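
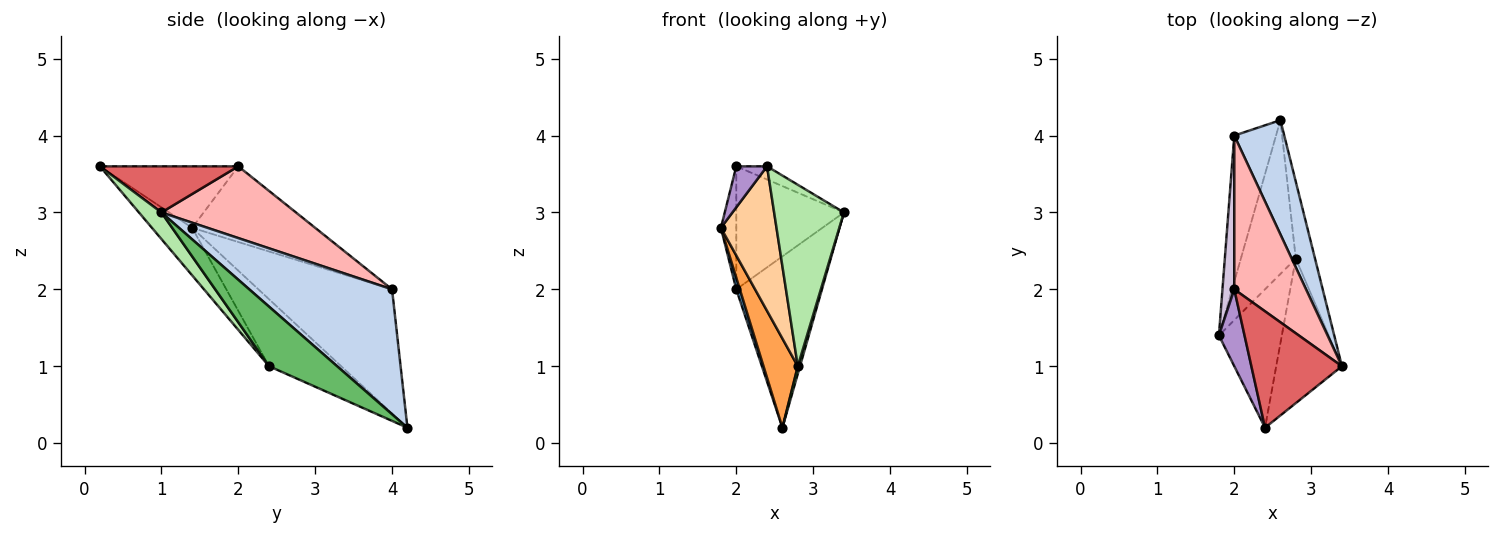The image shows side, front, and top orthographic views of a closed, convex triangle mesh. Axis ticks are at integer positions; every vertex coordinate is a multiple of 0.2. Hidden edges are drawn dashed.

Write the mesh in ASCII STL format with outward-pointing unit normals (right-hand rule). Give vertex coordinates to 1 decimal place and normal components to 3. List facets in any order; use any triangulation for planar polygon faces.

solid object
 facet normal -0.948 -0.025 -0.319
  outer loop
   vertex 2.0 4.0 2.0
   vertex 2.6 4.2 0.2
   vertex 1.8 1.4 2.8
  endloop
 endfacet
 facet normal 0.811 0.487 0.324
  outer loop
   vertex 2.0 4.0 2.0
   vertex 3.4 1.0 3.0
   vertex 2.6 4.2 0.2
  endloop
 endfacet
 facet normal -0.726 -0.345 -0.595
  outer loop
   vertex 2.8 2.4 1.0
   vertex 1.8 1.4 2.8
   vertex 2.6 4.2 0.2
  endloop
 endfacet
 facet normal -0.463 -0.640 -0.613
  outer loop
   vertex 2.8 2.4 1.0
   vertex 2.4 0.2 3.6
   vertex 1.8 1.4 2.8
  endloop
 endfacet
 facet normal 0.951 -0.031 -0.307
  outer loop
   vertex 2.8 2.4 1.0
   vertex 2.6 4.2 0.2
   vertex 3.4 1.0 3.0
  endloop
 endfacet
 facet normal 0.244 -0.758 -0.604
  outer loop
   vertex 2.8 2.4 1.0
   vertex 3.4 1.0 3.0
   vertex 2.4 0.2 3.6
  endloop
 endfacet
 facet normal 0.452 0.100 0.887
  outer loop
   vertex 2.0 2.0 3.6
   vertex 2.4 0.2 3.6
   vertex 3.4 1.0 3.0
  endloop
 endfacet
 facet normal 0.615 0.492 0.615
  outer loop
   vertex 2.0 2.0 3.6
   vertex 3.4 1.0 3.0
   vertex 2.0 4.0 2.0
  endloop
 endfacet
 facet normal -0.904 -0.201 0.377
  outer loop
   vertex 2.0 2.0 3.6
   vertex 1.8 1.4 2.8
   vertex 2.4 0.2 3.6
  endloop
 endfacet
 facet normal -0.981 0.123 0.153
  outer loop
   vertex 2.0 2.0 3.6
   vertex 2.0 4.0 2.0
   vertex 1.8 1.4 2.8
  endloop
 endfacet
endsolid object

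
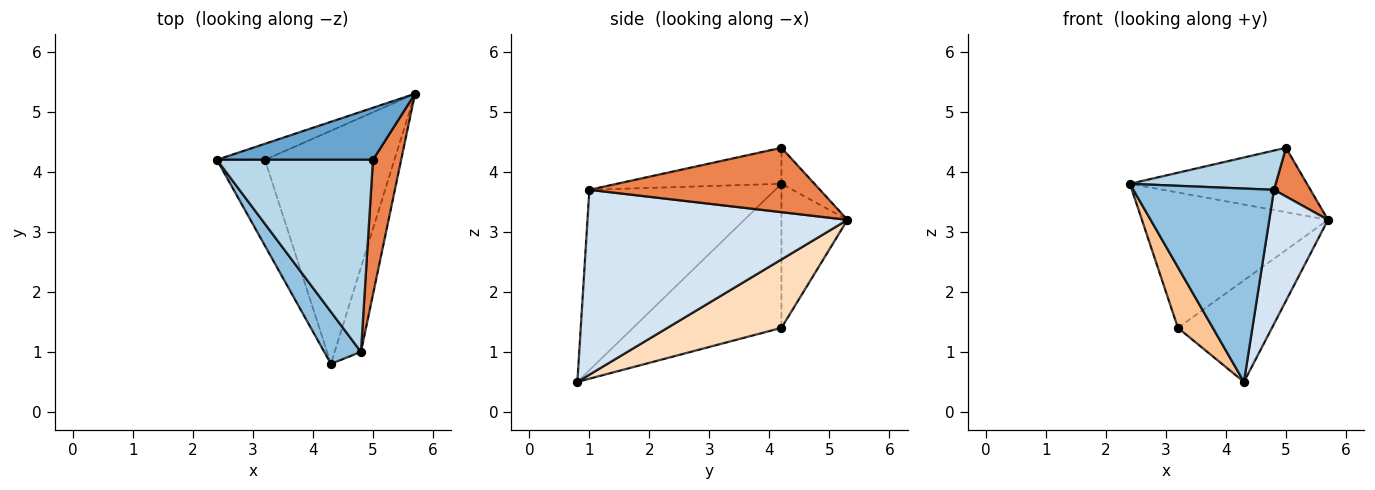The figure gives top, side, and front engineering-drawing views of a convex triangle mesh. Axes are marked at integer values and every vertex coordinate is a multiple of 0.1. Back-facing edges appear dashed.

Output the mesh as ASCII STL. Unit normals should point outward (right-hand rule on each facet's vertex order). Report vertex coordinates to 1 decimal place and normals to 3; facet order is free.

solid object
 facet normal -0.144 0.770 0.622
  outer loop
   vertex 5.0 4.2 4.4
   vertex 5.7 5.3 3.2
   vertex 2.4 4.2 3.8
  endloop
 endfacet
 facet normal -0.787 -0.595 0.160
  outer loop
   vertex 4.8 1.0 3.7
   vertex 2.4 4.2 3.8
   vertex 4.3 0.8 0.5
  endloop
 endfacet
 facet normal -0.221 -0.195 0.956
  outer loop
   vertex 4.8 1.0 3.7
   vertex 5.0 4.2 4.4
   vertex 2.4 4.2 3.8
  endloop
 endfacet
 facet normal 0.966 -0.218 -0.137
  outer loop
   vertex 4.8 1.0 3.7
   vertex 4.3 0.8 0.5
   vertex 5.7 5.3 3.2
  endloop
 endfacet
 facet normal 0.906 -0.144 0.397
  outer loop
   vertex 4.8 1.0 3.7
   vertex 5.7 5.3 3.2
   vertex 5.0 4.2 4.4
  endloop
 endfacet
 facet normal -0.332 0.937 -0.111
  outer loop
   vertex 3.2 4.2 1.4
   vertex 2.4 4.2 3.8
   vertex 5.7 5.3 3.2
  endloop
 endfacet
 facet normal -0.926 -0.218 -0.309
  outer loop
   vertex 3.2 4.2 1.4
   vertex 4.3 0.8 0.5
   vertex 2.4 4.2 3.8
  endloop
 endfacet
 facet normal 0.436 0.359 -0.825
  outer loop
   vertex 3.2 4.2 1.4
   vertex 5.7 5.3 3.2
   vertex 4.3 0.8 0.5
  endloop
 endfacet
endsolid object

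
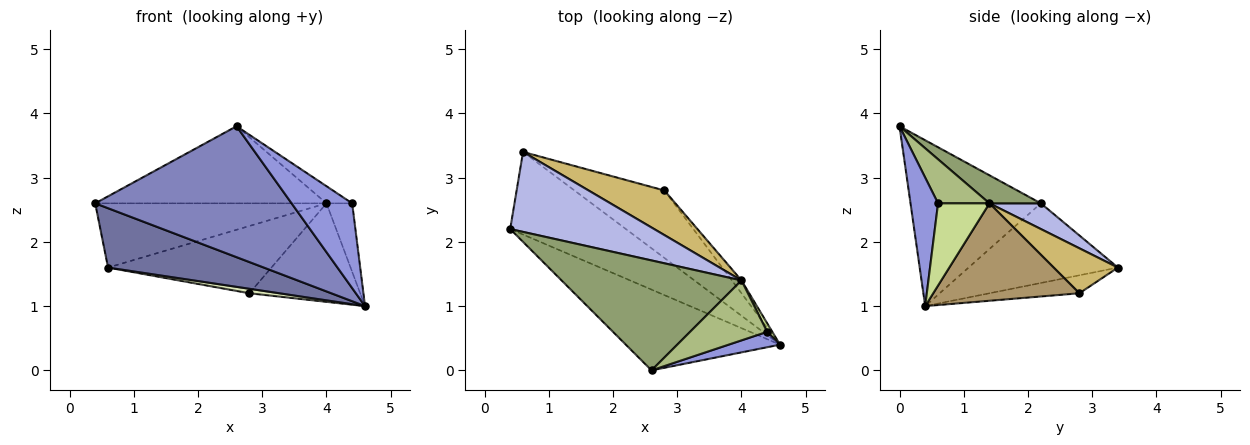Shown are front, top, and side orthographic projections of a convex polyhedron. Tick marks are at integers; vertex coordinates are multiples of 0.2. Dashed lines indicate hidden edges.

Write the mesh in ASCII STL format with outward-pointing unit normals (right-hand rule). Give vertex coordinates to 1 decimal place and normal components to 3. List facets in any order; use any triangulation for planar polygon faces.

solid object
 facet normal -0.488 -0.509 -0.709
  outer loop
   vertex 0.6 3.4 1.6
   vertex 4.6 0.4 1.0
   vertex 0.4 2.2 2.6
  endloop
 endfacet
 facet normal -0.492 -0.741 -0.457
  outer loop
   vertex 2.6 0.0 3.8
   vertex 0.4 2.2 2.6
   vertex 4.6 0.4 1.0
  endloop
 endfacet
 facet normal 0.408 -0.898 0.163
  outer loop
   vertex 4.4 0.6 2.6
   vertex 2.6 0.0 3.8
   vertex 4.6 0.4 1.0
  endloop
 endfacet
 facet normal 0.138 0.620 0.772
  outer loop
   vertex 4.0 1.4 2.6
   vertex 0.6 3.4 1.6
   vertex 0.4 2.2 2.6
  endloop
 endfacet
 facet normal 0.127 0.570 0.812
  outer loop
   vertex 4.0 1.4 2.6
   vertex 0.4 2.2 2.6
   vertex 2.6 0.0 3.8
  endloop
 endfacet
 facet normal 0.482 0.241 0.843
  outer loop
   vertex 4.0 1.4 2.6
   vertex 2.6 0.0 3.8
   vertex 4.4 0.6 2.6
  endloop
 endfacet
 facet normal 0.893 0.447 0.056
  outer loop
   vertex 4.0 1.4 2.6
   vertex 4.4 0.6 2.6
   vertex 4.6 0.4 1.0
  endloop
 endfacet
 facet normal -0.196 -0.065 -0.978
  outer loop
   vertex 2.8 2.8 1.2
   vertex 4.6 0.4 1.0
   vertex 0.6 3.4 1.6
  endloop
 endfacet
 facet normal 0.794 0.602 -0.079
  outer loop
   vertex 2.8 2.8 1.2
   vertex 4.0 1.4 2.6
   vertex 4.6 0.4 1.0
  endloop
 endfacet
 facet normal 0.311 0.792 0.525
  outer loop
   vertex 2.8 2.8 1.2
   vertex 0.6 3.4 1.6
   vertex 4.0 1.4 2.6
  endloop
 endfacet
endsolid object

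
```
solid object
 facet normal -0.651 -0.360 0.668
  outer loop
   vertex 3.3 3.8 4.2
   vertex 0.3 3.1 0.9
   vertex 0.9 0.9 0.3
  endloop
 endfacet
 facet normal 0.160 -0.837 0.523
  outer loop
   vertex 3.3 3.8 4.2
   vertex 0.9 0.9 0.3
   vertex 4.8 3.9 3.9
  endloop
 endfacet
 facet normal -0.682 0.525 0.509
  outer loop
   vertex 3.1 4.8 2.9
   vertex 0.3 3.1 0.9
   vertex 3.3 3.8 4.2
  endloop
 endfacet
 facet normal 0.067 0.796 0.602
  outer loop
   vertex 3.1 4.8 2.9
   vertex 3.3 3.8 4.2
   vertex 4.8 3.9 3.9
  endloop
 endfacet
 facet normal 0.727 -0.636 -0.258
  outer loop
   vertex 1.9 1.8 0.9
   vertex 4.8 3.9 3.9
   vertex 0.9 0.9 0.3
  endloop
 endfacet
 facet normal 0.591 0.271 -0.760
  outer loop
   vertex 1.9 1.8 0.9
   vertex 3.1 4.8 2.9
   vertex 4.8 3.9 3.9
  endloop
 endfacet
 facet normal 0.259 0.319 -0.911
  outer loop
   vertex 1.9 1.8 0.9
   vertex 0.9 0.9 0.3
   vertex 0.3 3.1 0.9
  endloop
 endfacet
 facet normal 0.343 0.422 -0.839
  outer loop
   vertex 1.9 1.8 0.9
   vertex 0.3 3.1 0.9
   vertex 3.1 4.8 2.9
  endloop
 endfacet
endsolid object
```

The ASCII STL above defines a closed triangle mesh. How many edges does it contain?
12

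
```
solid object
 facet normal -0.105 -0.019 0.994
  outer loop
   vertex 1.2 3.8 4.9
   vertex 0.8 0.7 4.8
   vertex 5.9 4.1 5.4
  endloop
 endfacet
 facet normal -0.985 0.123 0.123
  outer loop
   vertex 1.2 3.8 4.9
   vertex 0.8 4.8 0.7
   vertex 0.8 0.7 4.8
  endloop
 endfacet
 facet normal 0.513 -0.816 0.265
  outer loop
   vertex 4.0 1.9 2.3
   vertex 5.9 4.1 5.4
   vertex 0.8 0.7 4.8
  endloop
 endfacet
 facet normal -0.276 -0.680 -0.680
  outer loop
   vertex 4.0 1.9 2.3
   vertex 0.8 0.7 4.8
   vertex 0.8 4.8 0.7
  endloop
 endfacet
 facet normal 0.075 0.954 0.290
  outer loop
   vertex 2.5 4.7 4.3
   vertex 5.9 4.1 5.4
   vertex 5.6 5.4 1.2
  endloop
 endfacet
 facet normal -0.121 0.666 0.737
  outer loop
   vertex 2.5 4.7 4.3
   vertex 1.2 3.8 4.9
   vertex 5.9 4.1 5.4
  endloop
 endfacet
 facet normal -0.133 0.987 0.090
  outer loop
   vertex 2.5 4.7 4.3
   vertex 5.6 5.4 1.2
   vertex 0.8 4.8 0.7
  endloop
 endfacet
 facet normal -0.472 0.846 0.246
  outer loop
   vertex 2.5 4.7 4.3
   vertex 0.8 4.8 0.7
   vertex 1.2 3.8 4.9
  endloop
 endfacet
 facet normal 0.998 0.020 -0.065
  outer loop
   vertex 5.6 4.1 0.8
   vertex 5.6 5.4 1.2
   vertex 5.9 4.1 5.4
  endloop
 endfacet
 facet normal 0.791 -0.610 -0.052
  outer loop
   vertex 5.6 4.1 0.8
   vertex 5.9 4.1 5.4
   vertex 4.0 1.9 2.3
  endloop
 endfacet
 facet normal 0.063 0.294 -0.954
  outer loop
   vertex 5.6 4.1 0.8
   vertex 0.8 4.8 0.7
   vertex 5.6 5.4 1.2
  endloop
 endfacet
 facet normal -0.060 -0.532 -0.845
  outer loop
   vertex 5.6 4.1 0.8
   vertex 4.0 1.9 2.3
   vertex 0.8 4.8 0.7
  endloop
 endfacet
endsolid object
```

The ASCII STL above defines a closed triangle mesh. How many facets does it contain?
12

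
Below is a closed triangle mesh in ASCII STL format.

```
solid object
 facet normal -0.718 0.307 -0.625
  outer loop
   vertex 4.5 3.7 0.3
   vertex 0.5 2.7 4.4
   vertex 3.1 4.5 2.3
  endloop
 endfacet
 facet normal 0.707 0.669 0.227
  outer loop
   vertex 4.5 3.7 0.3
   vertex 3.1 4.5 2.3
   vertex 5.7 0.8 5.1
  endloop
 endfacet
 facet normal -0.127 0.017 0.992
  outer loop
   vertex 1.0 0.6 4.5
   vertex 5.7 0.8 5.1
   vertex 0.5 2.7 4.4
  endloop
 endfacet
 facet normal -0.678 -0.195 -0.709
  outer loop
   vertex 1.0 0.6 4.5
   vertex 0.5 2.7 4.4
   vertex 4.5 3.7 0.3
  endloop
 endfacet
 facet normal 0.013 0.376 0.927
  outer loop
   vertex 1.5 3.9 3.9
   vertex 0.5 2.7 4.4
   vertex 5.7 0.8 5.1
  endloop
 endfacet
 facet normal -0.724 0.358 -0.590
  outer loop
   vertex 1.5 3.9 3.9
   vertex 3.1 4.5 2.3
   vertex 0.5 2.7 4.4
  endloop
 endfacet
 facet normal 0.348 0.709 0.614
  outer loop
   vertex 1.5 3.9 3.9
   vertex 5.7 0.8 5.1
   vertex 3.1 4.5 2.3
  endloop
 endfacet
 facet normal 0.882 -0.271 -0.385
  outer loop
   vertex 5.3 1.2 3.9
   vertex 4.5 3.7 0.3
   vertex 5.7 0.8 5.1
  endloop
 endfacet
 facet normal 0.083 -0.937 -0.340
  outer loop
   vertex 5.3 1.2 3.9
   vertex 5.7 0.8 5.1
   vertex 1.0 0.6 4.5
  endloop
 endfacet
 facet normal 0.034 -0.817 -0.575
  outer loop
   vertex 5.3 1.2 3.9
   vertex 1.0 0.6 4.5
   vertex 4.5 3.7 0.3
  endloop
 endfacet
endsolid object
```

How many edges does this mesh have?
15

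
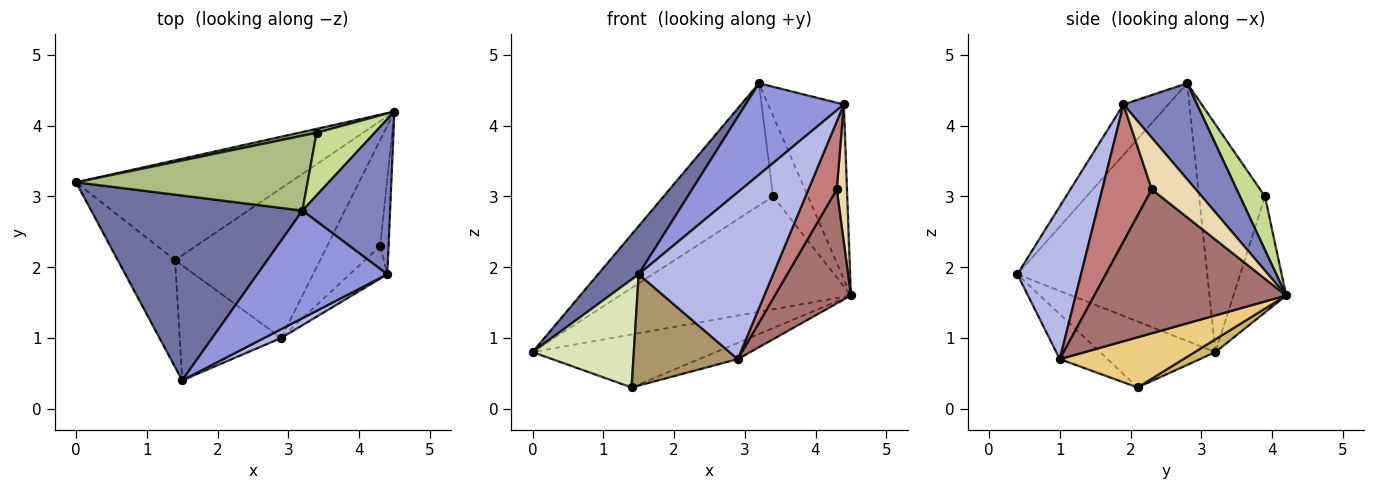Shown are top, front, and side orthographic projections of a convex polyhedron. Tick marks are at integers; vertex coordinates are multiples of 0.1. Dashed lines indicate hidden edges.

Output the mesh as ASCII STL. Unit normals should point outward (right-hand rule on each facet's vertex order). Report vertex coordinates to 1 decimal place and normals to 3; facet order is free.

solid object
 facet normal -0.763 -0.163 0.625
  outer loop
   vertex 3.2 2.8 4.6
   vertex 0.0 3.2 0.8
   vertex 1.5 0.4 1.9
  endloop
 endfacet
 facet normal 0.588 0.605 0.537
  outer loop
   vertex 4.4 1.9 4.3
   vertex 4.5 4.2 1.6
   vertex 3.2 2.8 4.6
  endloop
 endfacet
 facet normal -0.283 -0.621 0.731
  outer loop
   vertex 4.4 1.9 4.3
   vertex 3.2 2.8 4.6
   vertex 1.5 0.4 1.9
  endloop
 endfacet
 facet normal 0.428 -0.903 0.048
  outer loop
   vertex 2.9 1.0 0.7
   vertex 4.4 1.9 4.3
   vertex 1.5 0.4 1.9
  endloop
 endfacet
 facet normal -0.223 0.974 0.034
  outer loop
   vertex 3.4 3.9 3.0
   vertex 4.5 4.2 1.6
   vertex 0.0 3.2 0.8
  endloop
 endfacet
 facet normal -0.457 0.759 0.465
  outer loop
   vertex 3.4 3.9 3.0
   vertex 0.0 3.2 0.8
   vertex 3.2 2.8 4.6
  endloop
 endfacet
 facet normal 0.492 0.687 0.534
  outer loop
   vertex 3.4 3.9 3.0
   vertex 3.2 2.8 4.6
   vertex 4.5 4.2 1.6
  endloop
 endfacet
 facet normal -0.629 -0.552 -0.547
  outer loop
   vertex 1.4 2.1 0.3
   vertex 1.5 0.4 1.9
   vertex 0.0 3.2 0.8
  endloop
 endfacet
 facet normal -0.303 -0.663 -0.685
  outer loop
   vertex 1.4 2.1 0.3
   vertex 2.9 1.0 0.7
   vertex 1.5 0.4 1.9
  endloop
 endfacet
 facet normal 0.053 0.468 -0.882
  outer loop
   vertex 1.4 2.1 0.3
   vertex 0.0 3.2 0.8
   vertex 4.5 4.2 1.6
  endloop
 endfacet
 facet normal 0.325 0.102 -0.940
  outer loop
   vertex 1.4 2.1 0.3
   vertex 4.5 4.2 1.6
   vertex 2.9 1.0 0.7
  endloop
 endfacet
 facet normal 0.962 -0.223 -0.155
  outer loop
   vertex 4.3 2.3 3.1
   vertex 4.5 4.2 1.6
   vertex 4.4 1.9 4.3
  endloop
 endfacet
 facet normal 0.879 -0.349 -0.324
  outer loop
   vertex 4.3 2.3 3.1
   vertex 2.9 1.0 0.7
   vertex 4.5 4.2 1.6
  endloop
 endfacet
 facet normal 0.845 -0.483 -0.231
  outer loop
   vertex 4.3 2.3 3.1
   vertex 4.4 1.9 4.3
   vertex 2.9 1.0 0.7
  endloop
 endfacet
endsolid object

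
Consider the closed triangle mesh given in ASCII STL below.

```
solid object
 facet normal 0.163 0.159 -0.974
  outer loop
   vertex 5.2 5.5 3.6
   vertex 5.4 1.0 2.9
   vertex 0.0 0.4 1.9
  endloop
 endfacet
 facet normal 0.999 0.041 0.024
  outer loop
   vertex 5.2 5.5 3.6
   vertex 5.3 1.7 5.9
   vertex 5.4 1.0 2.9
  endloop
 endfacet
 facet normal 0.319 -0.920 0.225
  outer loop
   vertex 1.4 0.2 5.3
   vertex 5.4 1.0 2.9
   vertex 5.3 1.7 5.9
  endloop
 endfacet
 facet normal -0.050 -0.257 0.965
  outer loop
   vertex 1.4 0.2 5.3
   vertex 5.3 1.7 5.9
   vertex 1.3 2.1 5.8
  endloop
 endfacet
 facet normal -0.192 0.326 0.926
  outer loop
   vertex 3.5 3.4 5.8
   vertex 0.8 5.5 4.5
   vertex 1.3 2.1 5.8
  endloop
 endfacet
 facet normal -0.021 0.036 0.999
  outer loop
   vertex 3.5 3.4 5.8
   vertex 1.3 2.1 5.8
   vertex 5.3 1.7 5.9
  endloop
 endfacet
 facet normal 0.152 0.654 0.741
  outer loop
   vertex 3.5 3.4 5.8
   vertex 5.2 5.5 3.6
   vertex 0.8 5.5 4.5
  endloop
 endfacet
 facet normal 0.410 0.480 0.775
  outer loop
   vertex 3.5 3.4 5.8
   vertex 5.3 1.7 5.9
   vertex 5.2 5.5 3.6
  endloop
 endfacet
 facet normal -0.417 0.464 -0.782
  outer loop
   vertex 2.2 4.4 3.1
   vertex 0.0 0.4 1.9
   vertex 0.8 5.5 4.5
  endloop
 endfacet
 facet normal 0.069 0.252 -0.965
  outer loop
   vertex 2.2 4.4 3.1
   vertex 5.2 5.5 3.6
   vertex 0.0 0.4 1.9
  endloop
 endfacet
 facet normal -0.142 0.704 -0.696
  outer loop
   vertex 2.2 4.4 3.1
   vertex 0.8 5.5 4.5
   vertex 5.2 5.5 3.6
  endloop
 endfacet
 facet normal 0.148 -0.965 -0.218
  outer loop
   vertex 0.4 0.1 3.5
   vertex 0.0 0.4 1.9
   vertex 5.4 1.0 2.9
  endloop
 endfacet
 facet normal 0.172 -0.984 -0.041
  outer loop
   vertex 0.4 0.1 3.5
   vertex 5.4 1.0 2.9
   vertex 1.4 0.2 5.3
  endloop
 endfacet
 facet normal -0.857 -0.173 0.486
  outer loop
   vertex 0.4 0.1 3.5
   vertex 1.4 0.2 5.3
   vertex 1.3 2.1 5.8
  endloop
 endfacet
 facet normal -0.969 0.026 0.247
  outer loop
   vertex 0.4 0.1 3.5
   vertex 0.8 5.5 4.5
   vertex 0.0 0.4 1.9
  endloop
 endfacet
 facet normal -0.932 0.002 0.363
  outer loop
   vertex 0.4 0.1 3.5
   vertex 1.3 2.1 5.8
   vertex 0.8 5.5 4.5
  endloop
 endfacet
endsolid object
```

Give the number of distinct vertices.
10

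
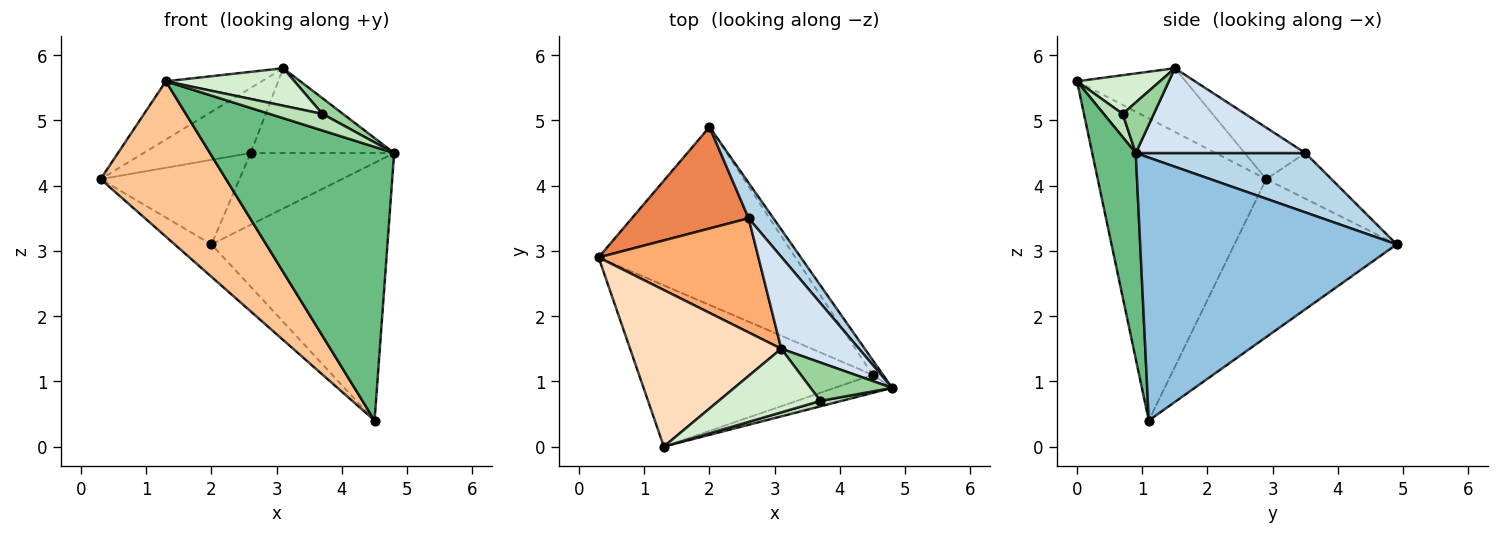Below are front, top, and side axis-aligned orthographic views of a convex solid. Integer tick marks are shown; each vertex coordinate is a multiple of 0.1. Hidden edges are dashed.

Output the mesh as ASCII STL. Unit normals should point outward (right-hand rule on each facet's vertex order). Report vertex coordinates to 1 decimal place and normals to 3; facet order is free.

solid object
 facet normal -0.620 0.141 -0.772
  outer loop
   vertex 4.5 1.1 0.4
   vertex 0.3 2.9 4.1
   vertex 2.0 4.9 3.1
  endloop
 endfacet
 facet normal 0.824 0.565 -0.033
  outer loop
   vertex 4.5 1.1 0.4
   vertex 2.0 4.9 3.1
   vertex 4.8 0.9 4.5
  endloop
 endfacet
 facet normal 0.727 0.615 0.304
  outer loop
   vertex 2.6 3.5 4.5
   vertex 4.8 0.9 4.5
   vertex 2.0 4.9 3.1
  endloop
 endfacet
 facet normal 0.625 0.529 0.574
  outer loop
   vertex 2.6 3.5 4.5
   vertex 3.1 1.5 5.8
   vertex 4.8 0.9 4.5
  endloop
 endfacet
 facet normal -0.288 0.613 0.736
  outer loop
   vertex 2.6 3.5 4.5
   vertex 2.0 4.9 3.1
   vertex 0.3 2.9 4.1
  endloop
 endfacet
 facet normal -0.270 0.476 0.837
  outer loop
   vertex 2.6 3.5 4.5
   vertex 0.3 2.9 4.1
   vertex 3.1 1.5 5.8
  endloop
 endfacet
 facet normal -0.682 -0.508 -0.527
  outer loop
   vertex 1.3 0.0 5.6
   vertex 0.3 2.9 4.1
   vertex 4.5 1.1 0.4
  endloop
 endfacet
 facet normal -0.367 0.324 0.872
  outer loop
   vertex 1.3 0.0 5.6
   vertex 3.1 1.5 5.8
   vertex 0.3 2.9 4.1
  endloop
 endfacet
 facet normal 0.230 -0.971 -0.064
  outer loop
   vertex 1.3 0.0 5.6
   vertex 4.5 1.1 0.4
   vertex 4.8 0.9 4.5
  endloop
 endfacet
 facet normal 0.498 -0.329 0.803
  outer loop
   vertex 3.7 0.7 5.1
   vertex 4.8 0.9 4.5
   vertex 3.1 1.5 5.8
  endloop
 endfacet
 facet normal 0.323 -0.900 0.293
  outer loop
   vertex 3.7 0.7 5.1
   vertex 1.3 0.0 5.6
   vertex 4.8 0.9 4.5
  endloop
 endfacet
 facet normal 0.311 -0.483 0.819
  outer loop
   vertex 3.7 0.7 5.1
   vertex 3.1 1.5 5.8
   vertex 1.3 0.0 5.6
  endloop
 endfacet
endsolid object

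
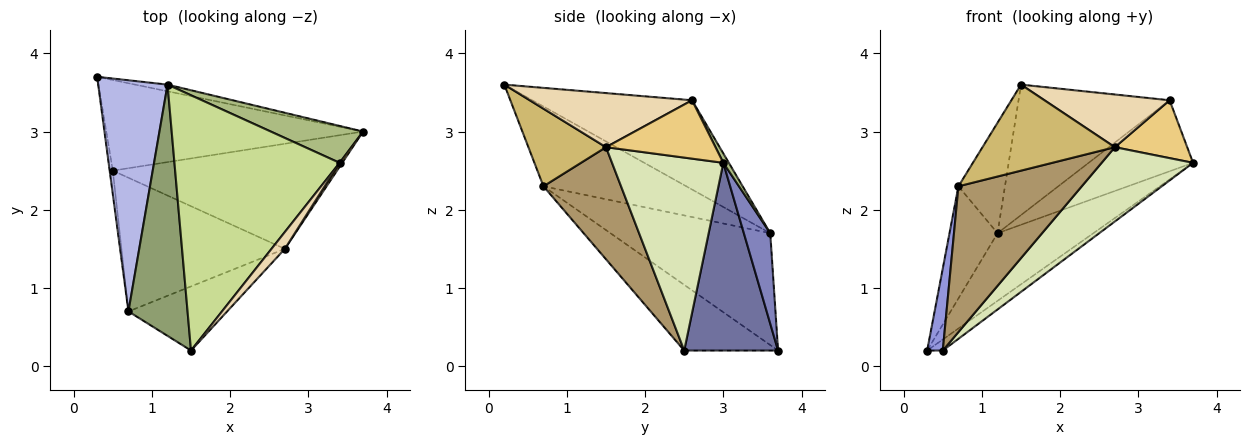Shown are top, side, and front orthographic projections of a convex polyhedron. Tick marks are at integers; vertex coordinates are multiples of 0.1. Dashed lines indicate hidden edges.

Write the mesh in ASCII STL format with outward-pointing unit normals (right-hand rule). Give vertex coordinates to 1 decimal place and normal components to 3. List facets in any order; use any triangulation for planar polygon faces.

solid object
 facet normal 0.587 0.098 -0.803
  outer loop
   vertex 0.5 2.5 0.2
   vertex 0.3 3.7 0.2
   vertex 3.7 3.0 2.6
  endloop
 endfacet
 facet normal 0.264 0.960 -0.095
  outer loop
   vertex 1.2 3.6 1.7
   vertex 3.7 3.0 2.6
   vertex 0.3 3.7 0.2
  endloop
 endfacet
 facet normal -0.985 -0.164 -0.047
  outer loop
   vertex 0.7 0.7 2.3
   vertex 0.3 3.7 0.2
   vertex 0.5 2.5 0.2
  endloop
 endfacet
 facet normal -0.823 0.248 0.511
  outer loop
   vertex 0.7 0.7 2.3
   vertex 1.2 3.6 1.7
   vertex 0.3 3.7 0.2
  endloop
 endfacet
 facet normal -0.777 0.253 0.576
  outer loop
   vertex 0.7 0.7 2.3
   vertex 1.5 0.2 3.6
   vertex 1.2 3.6 1.7
  endloop
 endfacet
 facet normal 0.047 0.886 0.461
  outer loop
   vertex 3.4 2.6 3.4
   vertex 3.7 3.0 2.6
   vertex 1.2 3.6 1.7
  endloop
 endfacet
 facet normal -0.434 0.410 0.802
  outer loop
   vertex 3.4 2.6 3.4
   vertex 1.2 3.6 1.7
   vertex 1.5 0.2 3.6
  endloop
 endfacet
 facet normal 0.575 -0.472 -0.668
  outer loop
   vertex 2.7 1.5 2.8
   vertex 0.5 2.5 0.2
   vertex 3.7 3.0 2.6
  endloop
 endfacet
 facet normal 0.421 -0.669 -0.613
  outer loop
   vertex 2.7 1.5 2.8
   vertex 0.7 0.7 2.3
   vertex 0.5 2.5 0.2
  endloop
 endfacet
 facet normal 0.425 -0.726 -0.541
  outer loop
   vertex 2.7 1.5 2.8
   vertex 1.5 0.2 3.6
   vertex 0.7 0.7 2.3
  endloop
 endfacet
 facet normal 0.834 -0.551 0.037
  outer loop
   vertex 2.7 1.5 2.8
   vertex 3.7 3.0 2.6
   vertex 3.4 2.6 3.4
  endloop
 endfacet
 facet normal 0.777 -0.599 0.192
  outer loop
   vertex 2.7 1.5 2.8
   vertex 3.4 2.6 3.4
   vertex 1.5 0.2 3.6
  endloop
 endfacet
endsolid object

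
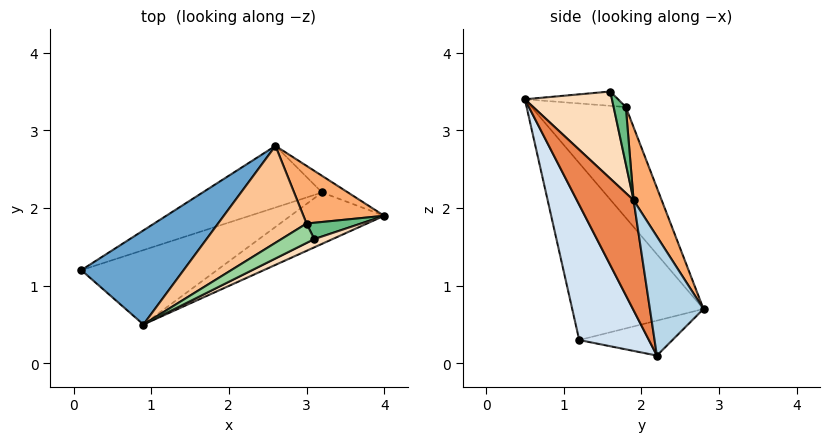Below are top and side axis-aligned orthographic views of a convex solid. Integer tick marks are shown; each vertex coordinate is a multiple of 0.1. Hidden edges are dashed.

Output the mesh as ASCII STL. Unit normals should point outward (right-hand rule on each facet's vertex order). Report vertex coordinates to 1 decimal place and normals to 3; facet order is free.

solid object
 facet normal -0.547 0.775 0.316
  outer loop
   vertex 0.9 0.5 3.4
   vertex 2.6 2.8 0.7
   vertex 0.1 1.2 0.3
  endloop
 endfacet
 facet normal -0.232 0.562 -0.794
  outer loop
   vertex 3.2 2.2 0.1
   vertex 0.1 1.2 0.3
   vertex 2.6 2.8 0.7
  endloop
 endfacet
 facet normal 0.629 0.765 -0.137
  outer loop
   vertex 3.2 2.2 0.1
   vertex 2.6 2.8 0.7
   vertex 4.0 1.9 2.1
  endloop
 endfacet
 facet normal 0.278 -0.919 -0.279
  outer loop
   vertex 3.2 2.2 0.1
   vertex 0.9 0.5 3.4
   vertex 0.1 1.2 0.3
  endloop
 endfacet
 facet normal 0.305 -0.916 -0.259
  outer loop
   vertex 3.2 2.2 0.1
   vertex 4.0 1.9 2.1
   vertex 0.9 0.5 3.4
  endloop
 endfacet
 facet normal 0.278 0.910 0.307
  outer loop
   vertex 3.0 1.8 3.3
   vertex 4.0 1.9 2.1
   vertex 2.6 2.8 0.7
  endloop
 endfacet
 facet normal -0.474 0.795 0.379
  outer loop
   vertex 3.0 1.8 3.3
   vertex 2.6 2.8 0.7
   vertex 0.9 0.5 3.4
  endloop
 endfacet
 facet normal 0.442 -0.892 0.093
  outer loop
   vertex 3.1 1.6 3.5
   vertex 0.9 0.5 3.4
   vertex 4.0 1.9 2.1
  endloop
 endfacet
 facet normal 0.498 0.725 0.476
  outer loop
   vertex 3.1 1.6 3.5
   vertex 4.0 1.9 2.1
   vertex 3.0 1.8 3.3
  endloop
 endfacet
 facet normal -0.325 0.582 0.745
  outer loop
   vertex 3.1 1.6 3.5
   vertex 3.0 1.8 3.3
   vertex 0.9 0.5 3.4
  endloop
 endfacet
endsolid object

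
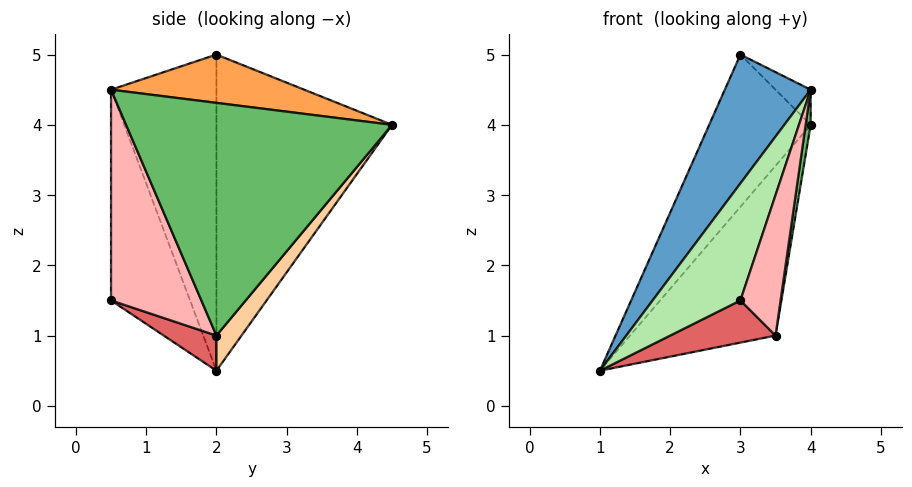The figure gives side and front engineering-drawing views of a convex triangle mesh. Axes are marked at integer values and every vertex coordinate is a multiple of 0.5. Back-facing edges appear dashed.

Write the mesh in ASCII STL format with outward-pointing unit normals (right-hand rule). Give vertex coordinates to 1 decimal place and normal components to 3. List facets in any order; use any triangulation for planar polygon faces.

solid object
 facet normal -0.733 -0.597 0.326
  outer loop
   vertex 3.0 2.0 5.0
   vertex 1.0 2.0 0.5
   vertex 4.0 0.5 4.5
  endloop
 endfacet
 facet normal -0.808 0.467 0.359
  outer loop
   vertex 3.0 2.0 5.0
   vertex 4.0 4.5 4.0
   vertex 1.0 2.0 0.5
  endloop
 endfacet
 facet normal 0.564 0.102 0.820
  outer loop
   vertex 3.0 2.0 5.0
   vertex 4.0 0.5 4.5
   vertex 4.0 4.5 4.0
  endloop
 endfacet
 facet normal 0.129 0.751 -0.647
  outer loop
   vertex 3.5 2.0 1.0
   vertex 1.0 2.0 0.5
   vertex 4.0 4.5 4.0
  endloop
 endfacet
 facet normal 0.989 -0.019 -0.149
  outer loop
   vertex 3.5 2.0 1.0
   vertex 4.0 4.5 4.0
   vertex 4.0 0.5 4.5
  endloop
 endfacet
 facet normal -0.653 -0.725 0.218
  outer loop
   vertex 3.0 0.5 1.5
   vertex 4.0 0.5 4.5
   vertex 1.0 2.0 0.5
  endloop
 endfacet
 facet normal 0.183 -0.365 -0.913
  outer loop
   vertex 3.0 0.5 1.5
   vertex 1.0 2.0 0.5
   vertex 3.5 2.0 1.0
  endloop
 endfacet
 facet normal 0.874 -0.389 -0.291
  outer loop
   vertex 3.0 0.5 1.5
   vertex 3.5 2.0 1.0
   vertex 4.0 0.5 4.5
  endloop
 endfacet
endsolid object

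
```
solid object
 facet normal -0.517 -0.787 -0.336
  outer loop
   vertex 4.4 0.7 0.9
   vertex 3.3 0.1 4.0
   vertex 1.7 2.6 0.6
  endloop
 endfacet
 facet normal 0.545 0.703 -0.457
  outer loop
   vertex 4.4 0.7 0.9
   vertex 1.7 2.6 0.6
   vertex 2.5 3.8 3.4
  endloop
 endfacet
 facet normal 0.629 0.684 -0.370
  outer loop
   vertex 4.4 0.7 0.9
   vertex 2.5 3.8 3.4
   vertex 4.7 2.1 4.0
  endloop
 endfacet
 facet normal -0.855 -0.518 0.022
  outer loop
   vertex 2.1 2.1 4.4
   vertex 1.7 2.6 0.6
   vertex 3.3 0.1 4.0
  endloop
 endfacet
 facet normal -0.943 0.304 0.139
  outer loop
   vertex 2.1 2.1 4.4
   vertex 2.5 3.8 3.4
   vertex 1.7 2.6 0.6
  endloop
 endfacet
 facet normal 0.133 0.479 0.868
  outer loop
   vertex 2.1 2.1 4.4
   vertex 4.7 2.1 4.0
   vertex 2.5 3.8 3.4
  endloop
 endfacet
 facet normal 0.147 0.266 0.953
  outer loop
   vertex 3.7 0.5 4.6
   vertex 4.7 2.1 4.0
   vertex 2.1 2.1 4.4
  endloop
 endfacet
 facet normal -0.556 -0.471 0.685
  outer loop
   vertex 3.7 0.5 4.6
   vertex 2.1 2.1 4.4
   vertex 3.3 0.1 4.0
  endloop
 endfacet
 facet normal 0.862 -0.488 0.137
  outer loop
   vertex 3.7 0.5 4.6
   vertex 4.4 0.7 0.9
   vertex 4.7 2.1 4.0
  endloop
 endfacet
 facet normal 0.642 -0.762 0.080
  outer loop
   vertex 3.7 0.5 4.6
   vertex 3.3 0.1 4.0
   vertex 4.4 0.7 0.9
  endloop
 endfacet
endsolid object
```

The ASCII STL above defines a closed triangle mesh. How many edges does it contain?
15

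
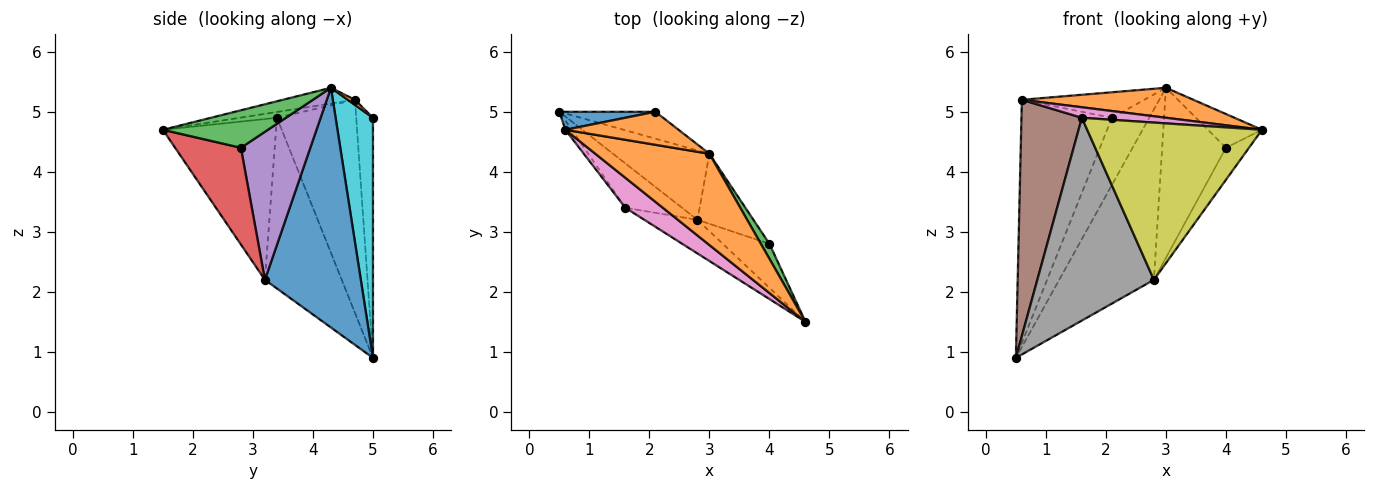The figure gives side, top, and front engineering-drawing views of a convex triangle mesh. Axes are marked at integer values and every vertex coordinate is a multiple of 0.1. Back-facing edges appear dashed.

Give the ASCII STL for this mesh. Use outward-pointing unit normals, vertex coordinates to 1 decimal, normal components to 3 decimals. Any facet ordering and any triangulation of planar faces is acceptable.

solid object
 facet normal 0.684 0.676 -0.275
  outer loop
   vertex 2.8 3.2 2.2
   vertex 0.5 5.0 0.9
   vertex 3.0 4.3 5.4
  endloop
 endfacet
 facet normal -0.130 -0.310 0.942
  outer loop
   vertex 0.6 4.7 5.2
   vertex 4.6 1.5 4.7
   vertex 3.0 4.3 5.4
  endloop
 endfacet
 facet normal 0.871 0.448 0.199
  outer loop
   vertex 4.0 2.8 4.4
   vertex 3.0 4.3 5.4
   vertex 4.6 1.5 4.7
  endloop
 endfacet
 facet normal 0.859 0.301 -0.414
  outer loop
   vertex 4.0 2.8 4.4
   vertex 4.6 1.5 4.7
   vertex 2.8 3.2 2.2
  endloop
 endfacet
 facet normal 0.709 0.652 -0.268
  outer loop
   vertex 4.0 2.8 4.4
   vertex 2.8 3.2 2.2
   vertex 3.0 4.3 5.4
  endloop
 endfacet
 facet normal -0.795 -0.606 -0.024
  outer loop
   vertex 1.6 3.4 4.9
   vertex 0.6 4.7 5.2
   vertex 0.5 5.0 0.9
  endloop
 endfacet
 facet normal -0.145 -0.327 0.934
  outer loop
   vertex 1.6 3.4 4.9
   vertex 4.6 1.5 4.7
   vertex 0.6 4.7 5.2
  endloop
 endfacet
 facet normal -0.541 -0.821 -0.180
  outer loop
   vertex 1.6 3.4 4.9
   vertex 0.5 5.0 0.9
   vertex 2.8 3.2 2.2
  endloop
 endfacet
 facet normal -0.535 -0.826 -0.177
  outer loop
   vertex 1.6 3.4 4.9
   vertex 2.8 3.2 2.2
   vertex 4.6 1.5 4.7
  endloop
 endfacet
 facet normal 0.680 0.680 -0.272
  outer loop
   vertex 2.1 5.0 4.9
   vertex 3.0 4.3 5.4
   vertex 0.5 5.0 0.9
  endloop
 endfacet
 facet normal -0.182 0.981 0.073
  outer loop
   vertex 2.1 5.0 4.9
   vertex 0.5 5.0 0.9
   vertex 0.6 4.7 5.2
  endloop
 endfacet
 facet normal 0.036 0.611 0.791
  outer loop
   vertex 2.1 5.0 4.9
   vertex 0.6 4.7 5.2
   vertex 3.0 4.3 5.4
  endloop
 endfacet
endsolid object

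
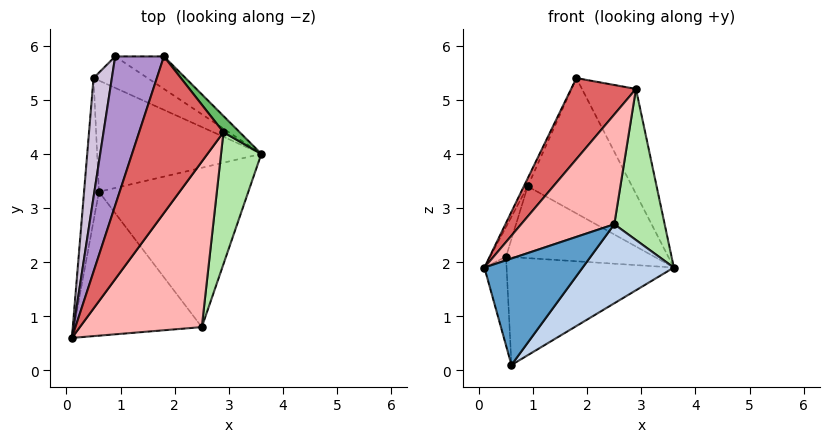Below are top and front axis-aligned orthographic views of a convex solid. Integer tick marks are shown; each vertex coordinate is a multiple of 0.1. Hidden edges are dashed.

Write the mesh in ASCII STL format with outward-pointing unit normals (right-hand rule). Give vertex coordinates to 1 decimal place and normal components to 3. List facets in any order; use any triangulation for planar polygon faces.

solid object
 facet normal 0.303 -0.567 -0.766
  outer loop
   vertex 2.5 0.8 2.7
   vertex 0.1 0.6 1.9
   vertex 0.6 3.3 0.1
  endloop
 endfacet
 facet normal 0.540 -0.374 -0.754
  outer loop
   vertex 2.5 0.8 2.7
   vertex 0.6 3.3 0.1
   vertex 3.6 4.0 1.9
  endloop
 endfacet
 facet normal -0.986 0.088 -0.142
  outer loop
   vertex 0.5 5.4 2.1
   vertex 0.6 3.3 0.1
   vertex 0.1 0.6 1.9
  endloop
 endfacet
 facet normal 0.259 0.673 -0.693
  outer loop
   vertex 0.5 5.4 2.1
   vertex 3.6 4.0 1.9
   vertex 0.6 3.3 0.1
  endloop
 endfacet
 facet normal 0.789 0.607 0.094
  outer loop
   vertex 2.9 4.4 5.2
   vertex 3.6 4.0 1.9
   vertex 1.8 5.8 5.4
  endloop
 endfacet
 facet normal 0.936 -0.264 0.231
  outer loop
   vertex 2.9 4.4 5.2
   vertex 2.5 0.8 2.7
   vertex 3.6 4.0 1.9
  endloop
 endfacet
 facet normal -0.390 -0.423 0.818
  outer loop
   vertex 2.9 4.4 5.2
   vertex 1.8 5.8 5.4
   vertex 0.1 0.6 1.9
  endloop
 endfacet
 facet normal -0.226 -0.539 0.812
  outer loop
   vertex 2.9 4.4 5.2
   vertex 0.1 0.6 1.9
   vertex 2.5 0.8 2.7
  endloop
 endfacet
 facet normal -0.912 0.022 0.410
  outer loop
   vertex 0.9 5.8 3.4
   vertex 0.1 0.6 1.9
   vertex 1.8 5.8 5.4
  endloop
 endfacet
 facet normal -0.959 0.069 0.274
  outer loop
   vertex 0.9 5.8 3.4
   vertex 0.5 5.4 2.1
   vertex 0.1 0.6 1.9
  endloop
 endfacet
 facet normal 0.460 0.863 -0.207
  outer loop
   vertex 0.9 5.8 3.4
   vertex 1.8 5.8 5.4
   vertex 3.6 4.0 1.9
  endloop
 endfacet
 facet normal 0.362 0.854 -0.374
  outer loop
   vertex 0.9 5.8 3.4
   vertex 3.6 4.0 1.9
   vertex 0.5 5.4 2.1
  endloop
 endfacet
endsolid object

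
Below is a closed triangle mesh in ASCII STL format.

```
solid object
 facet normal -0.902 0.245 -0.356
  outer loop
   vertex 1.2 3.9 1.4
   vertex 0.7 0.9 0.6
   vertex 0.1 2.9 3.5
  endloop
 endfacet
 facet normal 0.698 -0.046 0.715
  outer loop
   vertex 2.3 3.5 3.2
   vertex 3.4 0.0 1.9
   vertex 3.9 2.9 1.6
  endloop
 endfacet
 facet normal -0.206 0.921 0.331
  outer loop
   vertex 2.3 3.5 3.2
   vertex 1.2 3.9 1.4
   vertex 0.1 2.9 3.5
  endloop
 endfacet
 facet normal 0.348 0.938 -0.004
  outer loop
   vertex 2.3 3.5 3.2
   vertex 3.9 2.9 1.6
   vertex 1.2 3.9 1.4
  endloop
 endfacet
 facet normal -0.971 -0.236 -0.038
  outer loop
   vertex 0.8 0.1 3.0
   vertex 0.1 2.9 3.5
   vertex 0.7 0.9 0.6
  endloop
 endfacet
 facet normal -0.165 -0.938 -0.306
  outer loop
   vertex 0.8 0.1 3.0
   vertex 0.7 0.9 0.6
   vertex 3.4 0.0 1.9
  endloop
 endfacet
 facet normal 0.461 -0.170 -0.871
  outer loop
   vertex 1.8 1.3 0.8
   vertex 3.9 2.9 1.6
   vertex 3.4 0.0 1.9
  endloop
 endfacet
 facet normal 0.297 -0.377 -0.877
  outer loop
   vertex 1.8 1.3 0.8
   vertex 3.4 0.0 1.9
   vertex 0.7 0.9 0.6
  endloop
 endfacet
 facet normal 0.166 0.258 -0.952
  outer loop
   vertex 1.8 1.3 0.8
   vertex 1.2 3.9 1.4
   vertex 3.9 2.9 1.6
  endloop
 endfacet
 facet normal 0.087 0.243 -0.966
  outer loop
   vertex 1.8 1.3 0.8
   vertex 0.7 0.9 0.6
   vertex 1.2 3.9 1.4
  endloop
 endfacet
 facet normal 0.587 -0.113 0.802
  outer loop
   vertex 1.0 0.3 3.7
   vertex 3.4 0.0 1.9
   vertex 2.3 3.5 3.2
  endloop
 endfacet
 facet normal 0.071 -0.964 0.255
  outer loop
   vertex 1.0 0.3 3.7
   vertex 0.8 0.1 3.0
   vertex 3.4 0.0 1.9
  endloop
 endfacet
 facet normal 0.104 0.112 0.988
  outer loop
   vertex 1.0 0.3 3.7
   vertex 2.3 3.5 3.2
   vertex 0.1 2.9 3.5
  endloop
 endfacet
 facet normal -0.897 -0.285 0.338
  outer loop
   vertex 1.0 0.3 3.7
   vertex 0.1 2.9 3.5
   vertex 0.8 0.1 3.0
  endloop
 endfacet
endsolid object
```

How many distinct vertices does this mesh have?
9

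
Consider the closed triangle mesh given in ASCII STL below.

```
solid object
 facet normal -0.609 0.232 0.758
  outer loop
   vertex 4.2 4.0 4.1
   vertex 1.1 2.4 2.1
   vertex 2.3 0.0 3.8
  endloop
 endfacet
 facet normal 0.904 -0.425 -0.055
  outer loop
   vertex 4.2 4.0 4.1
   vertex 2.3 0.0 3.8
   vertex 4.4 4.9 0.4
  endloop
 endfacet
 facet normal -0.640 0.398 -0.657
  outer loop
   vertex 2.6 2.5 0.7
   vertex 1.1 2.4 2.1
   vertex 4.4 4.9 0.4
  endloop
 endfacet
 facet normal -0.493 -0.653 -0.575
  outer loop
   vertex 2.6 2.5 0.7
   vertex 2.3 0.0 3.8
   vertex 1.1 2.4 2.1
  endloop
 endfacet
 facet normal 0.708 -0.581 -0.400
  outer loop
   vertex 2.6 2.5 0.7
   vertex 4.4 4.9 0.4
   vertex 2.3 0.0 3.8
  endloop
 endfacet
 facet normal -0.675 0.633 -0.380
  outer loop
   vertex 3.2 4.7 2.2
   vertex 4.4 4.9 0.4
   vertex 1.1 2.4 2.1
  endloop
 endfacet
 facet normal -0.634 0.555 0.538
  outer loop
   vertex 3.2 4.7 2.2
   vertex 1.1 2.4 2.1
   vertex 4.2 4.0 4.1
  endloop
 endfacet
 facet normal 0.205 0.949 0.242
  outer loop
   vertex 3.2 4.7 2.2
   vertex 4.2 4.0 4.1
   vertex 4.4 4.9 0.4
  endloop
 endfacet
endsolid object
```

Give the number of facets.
8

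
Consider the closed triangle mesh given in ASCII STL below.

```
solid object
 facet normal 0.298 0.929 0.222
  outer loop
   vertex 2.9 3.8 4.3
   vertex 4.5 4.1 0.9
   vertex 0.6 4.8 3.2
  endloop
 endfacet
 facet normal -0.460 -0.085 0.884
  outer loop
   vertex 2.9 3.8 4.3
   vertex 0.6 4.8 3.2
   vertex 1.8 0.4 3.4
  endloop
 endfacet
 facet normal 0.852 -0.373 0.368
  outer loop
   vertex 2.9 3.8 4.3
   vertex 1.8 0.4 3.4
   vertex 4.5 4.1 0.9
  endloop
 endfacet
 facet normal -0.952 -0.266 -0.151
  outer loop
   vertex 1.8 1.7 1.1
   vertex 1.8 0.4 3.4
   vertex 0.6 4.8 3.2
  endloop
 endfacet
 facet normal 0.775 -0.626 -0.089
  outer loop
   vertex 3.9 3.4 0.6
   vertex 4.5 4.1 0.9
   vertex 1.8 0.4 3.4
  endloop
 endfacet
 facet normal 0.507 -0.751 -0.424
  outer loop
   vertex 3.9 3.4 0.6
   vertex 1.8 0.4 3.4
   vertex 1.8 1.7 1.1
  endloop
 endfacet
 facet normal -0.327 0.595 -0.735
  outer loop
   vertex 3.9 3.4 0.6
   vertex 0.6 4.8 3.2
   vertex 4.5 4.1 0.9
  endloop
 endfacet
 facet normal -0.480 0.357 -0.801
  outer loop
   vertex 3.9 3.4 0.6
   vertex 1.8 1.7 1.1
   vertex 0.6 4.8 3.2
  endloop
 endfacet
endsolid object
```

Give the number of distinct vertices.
6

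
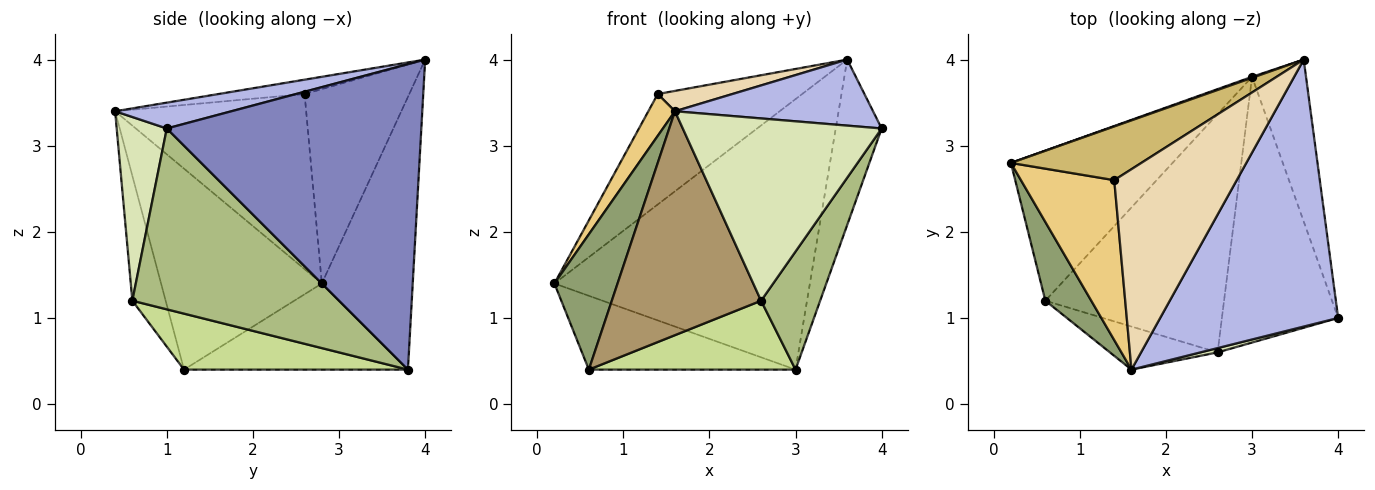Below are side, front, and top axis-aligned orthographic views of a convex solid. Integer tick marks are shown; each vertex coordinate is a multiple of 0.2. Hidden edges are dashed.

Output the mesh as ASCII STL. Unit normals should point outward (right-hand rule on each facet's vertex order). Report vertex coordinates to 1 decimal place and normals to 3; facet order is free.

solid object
 facet normal -0.335 0.942 0.004
  outer loop
   vertex 3.0 3.8 0.4
   vertex 0.2 2.8 1.4
   vertex 3.6 4.0 4.0
  endloop
 endfacet
 facet normal 0.970 0.175 -0.171
  outer loop
   vertex 3.0 3.8 0.4
   vertex 3.6 4.0 4.0
   vertex 4.0 1.0 3.2
  endloop
 endfacet
 facet normal -0.431 0.398 -0.810
  outer loop
   vertex 0.6 1.2 0.4
   vertex 0.2 2.8 1.4
   vertex 3.0 3.8 0.4
  endloop
 endfacet
 facet normal 0.140 -0.238 0.961
  outer loop
   vertex 1.6 0.4 3.4
   vertex 4.0 1.0 3.2
   vertex 3.6 4.0 4.0
  endloop
 endfacet
 facet normal -0.910 -0.358 0.208
  outer loop
   vertex 1.6 0.4 3.4
   vertex 0.2 2.8 1.4
   vertex 0.6 1.2 0.4
  endloop
 endfacet
 facet normal 0.818 -0.234 -0.526
  outer loop
   vertex 2.6 0.6 1.2
   vertex 3.0 3.8 0.4
   vertex 4.0 1.0 3.2
  endloop
 endfacet
 facet normal 0.288 -0.266 -0.920
  outer loop
   vertex 2.6 0.6 1.2
   vertex 0.6 1.2 0.4
   vertex 3.0 3.8 0.4
  endloop
 endfacet
 facet normal 0.244 -0.969 0.023
  outer loop
   vertex 2.6 0.6 1.2
   vertex 4.0 1.0 3.2
   vertex 1.6 0.4 3.4
  endloop
 endfacet
 facet normal -0.214 -0.959 -0.184
  outer loop
   vertex 2.6 0.6 1.2
   vertex 1.6 0.4 3.4
   vertex 0.6 1.2 0.4
  endloop
 endfacet
 facet normal -0.546 0.753 0.366
  outer loop
   vertex 1.4 2.6 3.6
   vertex 3.6 4.0 4.0
   vertex 0.2 2.8 1.4
  endloop
 endfacet
 facet normal -0.876 -0.122 0.467
  outer loop
   vertex 1.4 2.6 3.6
   vertex 0.2 2.8 1.4
   vertex 1.6 0.4 3.4
  endloop
 endfacet
 facet normal -0.116 -0.100 0.988
  outer loop
   vertex 1.4 2.6 3.6
   vertex 1.6 0.4 3.4
   vertex 3.6 4.0 4.0
  endloop
 endfacet
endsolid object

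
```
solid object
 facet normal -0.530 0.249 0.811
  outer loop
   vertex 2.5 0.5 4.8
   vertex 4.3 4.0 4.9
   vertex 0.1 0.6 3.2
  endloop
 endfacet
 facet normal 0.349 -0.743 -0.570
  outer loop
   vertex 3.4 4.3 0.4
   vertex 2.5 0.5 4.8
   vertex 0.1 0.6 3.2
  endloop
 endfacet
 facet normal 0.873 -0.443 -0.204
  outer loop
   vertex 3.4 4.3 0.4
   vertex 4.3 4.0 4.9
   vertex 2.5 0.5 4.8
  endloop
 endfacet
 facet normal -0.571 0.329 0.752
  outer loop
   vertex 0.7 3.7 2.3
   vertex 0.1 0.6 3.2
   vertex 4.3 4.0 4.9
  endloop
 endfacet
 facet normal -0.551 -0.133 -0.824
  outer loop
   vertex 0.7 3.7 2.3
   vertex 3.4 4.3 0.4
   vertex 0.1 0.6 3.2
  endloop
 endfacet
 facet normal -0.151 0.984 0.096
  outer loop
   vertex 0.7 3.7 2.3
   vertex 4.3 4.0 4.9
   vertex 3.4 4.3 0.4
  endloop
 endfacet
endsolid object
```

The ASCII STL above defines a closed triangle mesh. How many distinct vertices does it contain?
5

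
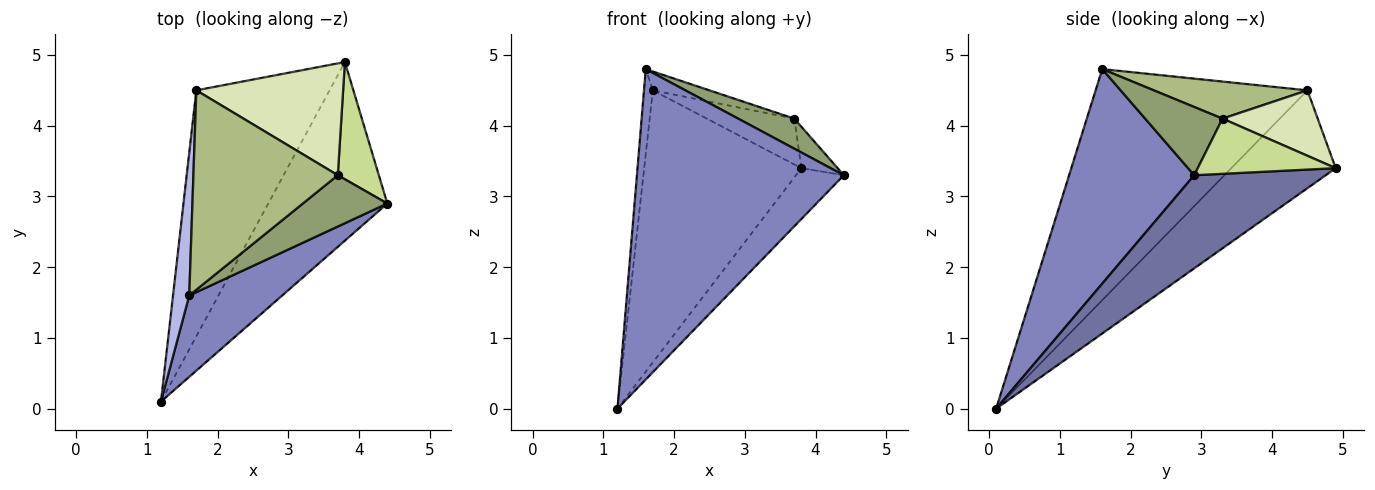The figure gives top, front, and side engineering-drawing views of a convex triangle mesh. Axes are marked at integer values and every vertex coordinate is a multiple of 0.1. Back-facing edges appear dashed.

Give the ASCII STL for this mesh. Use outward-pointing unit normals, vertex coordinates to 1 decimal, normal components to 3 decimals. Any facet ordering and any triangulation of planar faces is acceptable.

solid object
 facet normal 0.601 0.219 -0.769
  outer loop
   vertex 3.8 4.9 3.4
   vertex 4.4 2.9 3.3
   vertex 1.2 0.1 0.0
  endloop
 endfacet
 facet normal 0.505 -0.835 0.219
  outer loop
   vertex 1.6 1.6 4.8
   vertex 1.2 0.1 0.0
   vertex 4.4 2.9 3.3
  endloop
 endfacet
 facet normal -0.442 0.665 -0.602
  outer loop
   vertex 1.7 4.5 4.5
   vertex 3.8 4.9 3.4
   vertex 1.2 0.1 0.0
  endloop
 endfacet
 facet normal -0.997 0.042 0.070
  outer loop
   vertex 1.7 4.5 4.5
   vertex 1.2 0.1 0.0
   vertex 1.6 1.6 4.8
  endloop
 endfacet
 facet normal 0.572 -0.415 0.708
  outer loop
   vertex 3.7 3.3 4.1
   vertex 1.6 1.6 4.8
   vertex 4.4 2.9 3.3
  endloop
 endfacet
 facet normal 0.248 0.091 0.965
  outer loop
   vertex 3.7 3.3 4.1
   vertex 1.7 4.5 4.5
   vertex 1.6 1.6 4.8
  endloop
 endfacet
 facet normal 0.785 0.206 0.584
  outer loop
   vertex 3.7 3.3 4.1
   vertex 4.4 2.9 3.3
   vertex 3.8 4.9 3.4
  endloop
 endfacet
 facet normal 0.381 0.350 0.855
  outer loop
   vertex 3.7 3.3 4.1
   vertex 3.8 4.9 3.4
   vertex 1.7 4.5 4.5
  endloop
 endfacet
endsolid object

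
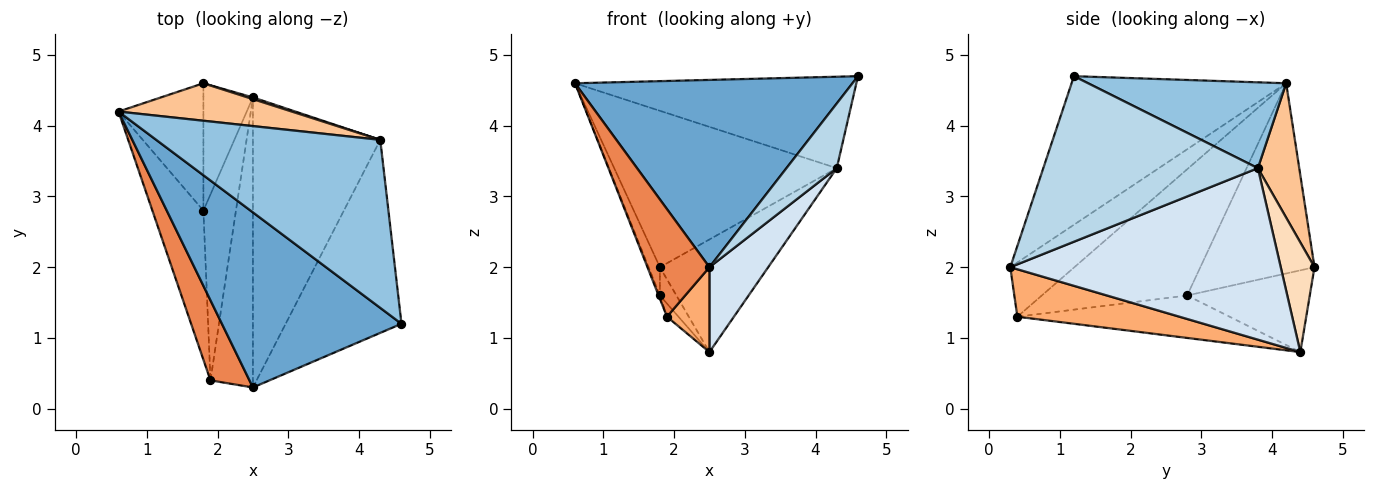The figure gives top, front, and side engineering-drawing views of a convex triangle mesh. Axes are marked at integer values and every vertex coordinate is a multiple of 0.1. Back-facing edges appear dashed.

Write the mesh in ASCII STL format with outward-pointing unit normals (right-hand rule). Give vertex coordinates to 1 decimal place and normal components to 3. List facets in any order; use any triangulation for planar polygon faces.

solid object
 facet normal -0.492 -0.636 0.595
  outer loop
   vertex 2.5 0.3 2.0
   vertex 4.6 1.2 4.7
   vertex 0.6 4.2 4.6
  endloop
 endfacet
 facet normal 0.319 0.453 0.832
  outer loop
   vertex 4.3 3.8 3.4
   vertex 0.6 4.2 4.6
   vertex 4.6 1.2 4.7
  endloop
 endfacet
 facet normal 0.805 -0.189 -0.563
  outer loop
   vertex 4.3 3.8 3.4
   vertex 4.6 1.2 4.7
   vertex 2.5 0.3 2.0
  endloop
 endfacet
 facet normal 0.791 -0.172 -0.587
  outer loop
   vertex 4.3 3.8 3.4
   vertex 2.5 0.3 2.0
   vertex 2.5 4.4 0.8
  endloop
 endfacet
 facet normal -0.639 -0.617 0.459
  outer loop
   vertex 1.9 0.4 1.3
   vertex 2.5 0.3 2.0
   vertex 0.6 4.2 4.6
  endloop
 endfacet
 facet normal 0.732 -0.192 -0.654
  outer loop
   vertex 1.9 0.4 1.3
   vertex 2.5 4.4 0.8
   vertex 2.5 0.3 2.0
  endloop
 endfacet
 facet normal 0.178 0.957 0.229
  outer loop
   vertex 1.8 4.6 2.0
   vertex 0.6 4.2 4.6
   vertex 4.3 3.8 3.4
  endloop
 endfacet
 facet normal 0.297 0.955 0.014
  outer loop
   vertex 1.8 4.6 2.0
   vertex 4.3 3.8 3.4
   vertex 2.5 4.4 0.8
  endloop
 endfacet
 facet normal -0.793 0.043 -0.608
  outer loop
   vertex 1.8 2.8 1.6
   vertex 2.5 4.4 0.8
   vertex 1.9 0.4 1.3
  endloop
 endfacet
 facet normal -0.850 0.114 -0.515
  outer loop
   vertex 1.8 2.8 1.6
   vertex 1.8 4.6 2.0
   vertex 2.5 4.4 0.8
  endloop
 endfacet
 facet normal -0.927 0.008 -0.375
  outer loop
   vertex 1.8 2.8 1.6
   vertex 1.9 0.4 1.3
   vertex 0.6 4.2 4.6
  endloop
 endfacet
 facet normal -0.909 0.090 -0.406
  outer loop
   vertex 1.8 2.8 1.6
   vertex 0.6 4.2 4.6
   vertex 1.8 4.6 2.0
  endloop
 endfacet
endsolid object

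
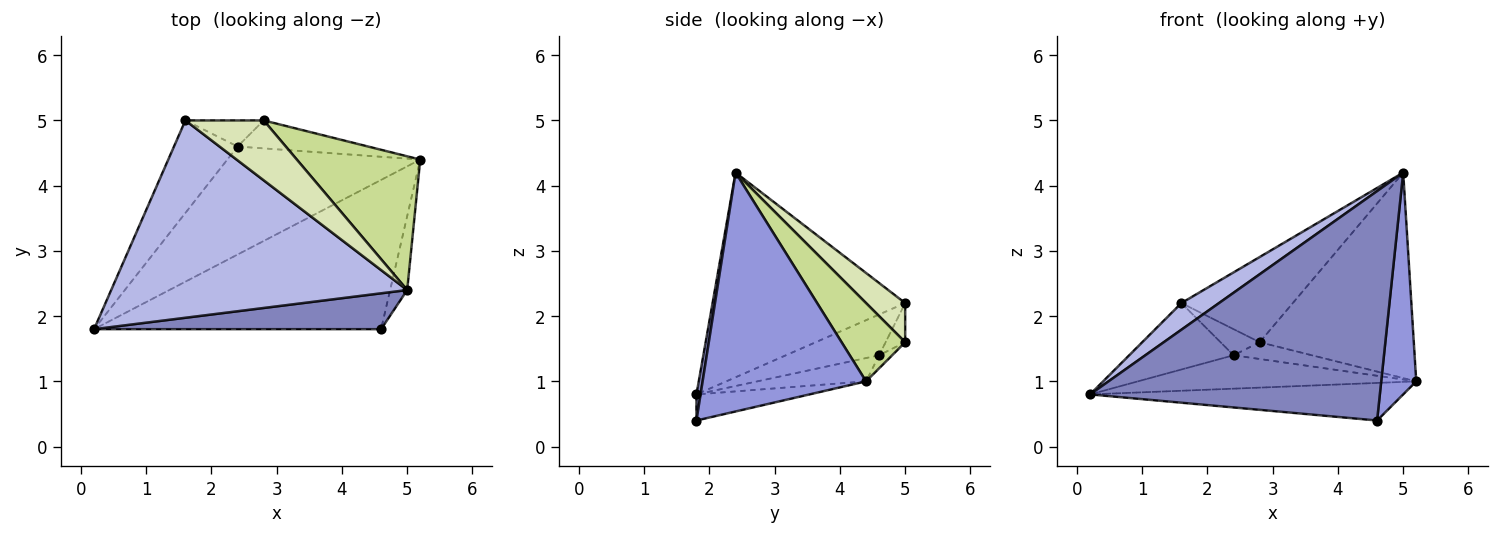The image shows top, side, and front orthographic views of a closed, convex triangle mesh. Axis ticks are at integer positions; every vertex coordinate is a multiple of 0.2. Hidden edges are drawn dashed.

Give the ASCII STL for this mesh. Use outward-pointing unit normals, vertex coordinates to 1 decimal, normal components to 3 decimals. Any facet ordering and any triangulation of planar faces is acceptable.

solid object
 facet normal -0.088 0.243 -0.966
  outer loop
   vertex 4.6 1.8 0.4
   vertex 0.2 1.8 0.8
   vertex 5.2 4.4 1.0
  endloop
 endfacet
 facet normal 0.014 -0.988 0.155
  outer loop
   vertex 5.0 2.4 4.2
   vertex 0.2 1.8 0.8
   vertex 4.6 1.8 0.4
  endloop
 endfacet
 facet normal 0.975 -0.209 -0.070
  outer loop
   vertex 5.0 2.4 4.2
   vertex 4.6 1.8 0.4
   vertex 5.2 4.4 1.0
  endloop
 endfacet
 facet normal -0.565 -0.110 0.817
  outer loop
   vertex 1.6 5.0 2.2
   vertex 0.2 1.8 0.8
   vertex 5.0 2.4 4.2
  endloop
 endfacet
 facet normal -0.115 0.293 -0.949
  outer loop
   vertex 2.4 4.6 1.4
   vertex 5.2 4.4 1.0
   vertex 0.2 1.8 0.8
  endloop
 endfacet
 facet normal -0.462 0.517 -0.720
  outer loop
   vertex 2.4 4.6 1.4
   vertex 0.2 1.8 0.8
   vertex 1.6 5.0 2.2
  endloop
 endfacet
 facet normal 0.327 0.792 0.515
  outer loop
   vertex 2.8 5.0 1.6
   vertex 5.0 2.4 4.2
   vertex 5.2 4.4 1.0
  endloop
 endfacet
 facet normal 0.276 0.786 0.553
  outer loop
   vertex 2.8 5.0 1.6
   vertex 1.6 5.0 2.2
   vertex 5.0 2.4 4.2
  endloop
 endfacet
 facet normal -0.085 0.513 -0.854
  outer loop
   vertex 2.8 5.0 1.6
   vertex 5.2 4.4 1.0
   vertex 2.4 4.6 1.4
  endloop
 endfacet
 facet normal -0.333 0.667 -0.667
  outer loop
   vertex 2.8 5.0 1.6
   vertex 2.4 4.6 1.4
   vertex 1.6 5.0 2.2
  endloop
 endfacet
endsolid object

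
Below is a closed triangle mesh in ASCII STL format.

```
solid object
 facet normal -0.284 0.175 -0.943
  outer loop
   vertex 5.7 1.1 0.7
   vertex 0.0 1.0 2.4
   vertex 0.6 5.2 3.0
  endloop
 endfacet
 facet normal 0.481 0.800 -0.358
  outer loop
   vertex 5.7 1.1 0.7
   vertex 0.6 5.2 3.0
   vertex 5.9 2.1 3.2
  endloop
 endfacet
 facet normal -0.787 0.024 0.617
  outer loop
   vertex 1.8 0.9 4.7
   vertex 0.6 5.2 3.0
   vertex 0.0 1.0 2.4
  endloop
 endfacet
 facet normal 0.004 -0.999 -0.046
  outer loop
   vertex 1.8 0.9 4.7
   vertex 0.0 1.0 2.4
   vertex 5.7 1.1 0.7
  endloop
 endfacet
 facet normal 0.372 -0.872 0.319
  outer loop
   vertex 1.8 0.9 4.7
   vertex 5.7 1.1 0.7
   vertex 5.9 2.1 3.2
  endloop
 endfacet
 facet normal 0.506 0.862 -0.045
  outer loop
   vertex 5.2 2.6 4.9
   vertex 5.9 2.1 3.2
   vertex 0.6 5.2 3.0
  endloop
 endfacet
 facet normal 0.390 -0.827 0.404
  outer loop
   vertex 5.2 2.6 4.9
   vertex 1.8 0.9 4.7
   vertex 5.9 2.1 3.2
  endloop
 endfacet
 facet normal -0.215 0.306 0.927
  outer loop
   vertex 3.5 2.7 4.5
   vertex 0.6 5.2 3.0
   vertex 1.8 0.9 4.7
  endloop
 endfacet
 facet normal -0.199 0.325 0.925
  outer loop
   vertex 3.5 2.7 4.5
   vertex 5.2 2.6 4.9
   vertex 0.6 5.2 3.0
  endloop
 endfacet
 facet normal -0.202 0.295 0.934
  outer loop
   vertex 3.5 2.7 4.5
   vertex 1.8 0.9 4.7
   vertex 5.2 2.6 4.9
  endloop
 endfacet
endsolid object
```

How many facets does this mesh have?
10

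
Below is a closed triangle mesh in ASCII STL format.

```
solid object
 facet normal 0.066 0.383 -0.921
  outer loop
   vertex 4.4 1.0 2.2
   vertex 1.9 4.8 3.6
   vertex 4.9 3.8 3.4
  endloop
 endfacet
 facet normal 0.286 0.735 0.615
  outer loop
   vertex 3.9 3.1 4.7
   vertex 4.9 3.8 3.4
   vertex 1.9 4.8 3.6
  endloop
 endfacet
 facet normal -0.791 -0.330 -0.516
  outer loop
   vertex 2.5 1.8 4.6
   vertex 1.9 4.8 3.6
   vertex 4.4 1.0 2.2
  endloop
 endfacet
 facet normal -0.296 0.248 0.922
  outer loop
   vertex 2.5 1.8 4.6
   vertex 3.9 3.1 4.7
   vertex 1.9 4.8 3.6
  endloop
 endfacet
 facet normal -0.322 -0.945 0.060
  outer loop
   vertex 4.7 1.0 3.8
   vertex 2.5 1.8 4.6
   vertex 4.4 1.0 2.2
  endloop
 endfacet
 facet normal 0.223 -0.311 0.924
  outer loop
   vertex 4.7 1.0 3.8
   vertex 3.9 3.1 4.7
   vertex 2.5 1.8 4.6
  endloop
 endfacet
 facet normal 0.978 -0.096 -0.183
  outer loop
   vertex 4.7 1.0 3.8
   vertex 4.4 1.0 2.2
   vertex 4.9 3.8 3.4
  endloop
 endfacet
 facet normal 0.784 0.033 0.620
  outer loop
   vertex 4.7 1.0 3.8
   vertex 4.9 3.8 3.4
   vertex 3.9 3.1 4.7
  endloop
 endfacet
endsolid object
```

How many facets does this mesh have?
8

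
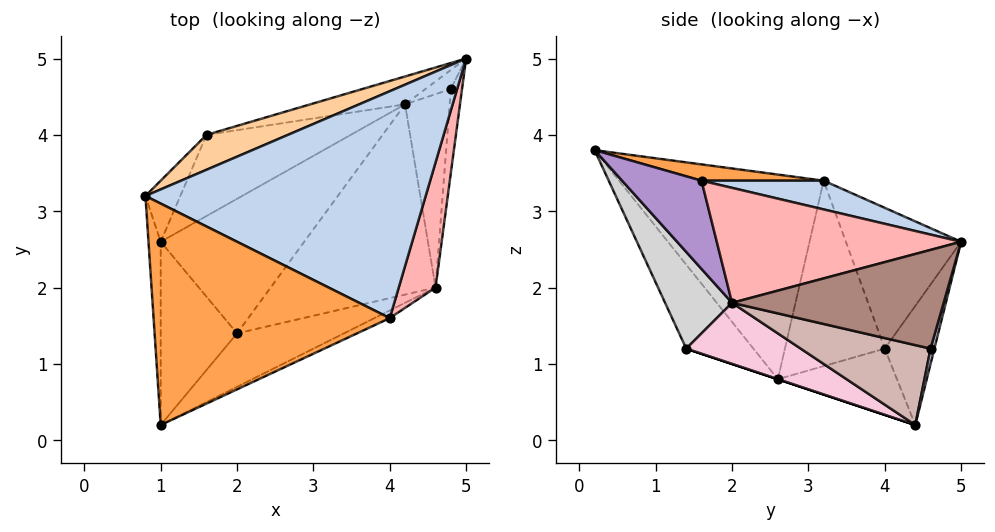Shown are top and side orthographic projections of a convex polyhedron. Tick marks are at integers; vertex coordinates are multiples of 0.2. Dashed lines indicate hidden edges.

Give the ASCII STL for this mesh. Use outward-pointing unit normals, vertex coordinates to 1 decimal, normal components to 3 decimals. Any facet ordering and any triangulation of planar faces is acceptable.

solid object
 facet normal -0.995 -0.074 -0.059
  outer loop
   vertex 1.0 2.6 0.8
   vertex 1.0 0.2 3.8
   vertex 0.8 3.2 3.4
  endloop
 endfacet
 facet normal 0.100 0.200 0.975
  outer loop
   vertex 4.0 1.6 3.4
   vertex 5.0 5.0 2.6
   vertex 0.8 3.2 3.4
  endloop
 endfacet
 facet normal 0.068 0.136 0.988
  outer loop
   vertex 4.0 1.6 3.4
   vertex 0.8 3.2 3.4
   vertex 1.0 0.2 3.8
  endloop
 endfacet
 facet normal -0.353 0.913 0.204
  outer loop
   vertex 1.6 4.0 1.2
   vertex 0.8 3.2 3.4
   vertex 5.0 5.0 2.6
  endloop
 endfacet
 facet normal -0.213 0.962 -0.169
  outer loop
   vertex 1.6 4.0 1.2
   vertex 5.0 5.0 2.6
   vertex 4.2 4.4 0.2
  endloop
 endfacet
 facet normal -0.888 0.428 -0.167
  outer loop
   vertex 1.6 4.0 1.2
   vertex 1.0 2.6 0.8
   vertex 0.8 3.2 3.4
  endloop
 endfacet
 facet normal -0.382 0.402 -0.832
  outer loop
   vertex 1.6 4.0 1.2
   vertex 4.2 4.4 0.2
   vertex 1.0 2.6 0.8
  endloop
 endfacet
 facet normal 0.932 -0.204 0.299
  outer loop
   vertex 4.6 2.0 1.8
   vertex 5.0 5.0 2.6
   vertex 4.0 1.6 3.4
  endloop
 endfacet
 facet normal 0.414 -0.907 -0.072
  outer loop
   vertex 4.6 2.0 1.8
   vertex 4.0 1.6 3.4
   vertex 1.0 0.2 3.8
  endloop
 endfacet
 facet normal 0.176 0.940 -0.294
  outer loop
   vertex 4.8 4.6 1.2
   vertex 4.2 4.4 0.2
   vertex 5.0 5.0 2.6
  endloop
 endfacet
 facet normal 0.988 -0.102 -0.112
  outer loop
   vertex 4.8 4.6 1.2
   vertex 5.0 5.0 2.6
   vertex 4.6 2.0 1.8
  endloop
 endfacet
 facet normal 0.859 -0.177 -0.480
  outer loop
   vertex 4.8 4.6 1.2
   vertex 4.6 2.0 1.8
   vertex 4.2 4.4 0.2
  endloop
 endfacet
 facet normal 0.000 -0.316 -0.949
  outer loop
   vertex 2.0 1.4 1.2
   vertex 1.0 2.6 0.8
   vertex 4.2 4.4 0.2
  endloop
 endfacet
 facet normal 0.302 -0.493 -0.816
  outer loop
   vertex 2.0 1.4 1.2
   vertex 4.2 4.4 0.2
   vertex 4.6 2.0 1.8
  endloop
 endfacet
 facet normal -0.566 -0.644 -0.515
  outer loop
   vertex 2.0 1.4 1.2
   vertex 1.0 0.2 3.8
   vertex 1.0 2.6 0.8
  endloop
 endfacet
 facet normal 0.281 -0.908 -0.311
  outer loop
   vertex 2.0 1.4 1.2
   vertex 4.6 2.0 1.8
   vertex 1.0 0.2 3.8
  endloop
 endfacet
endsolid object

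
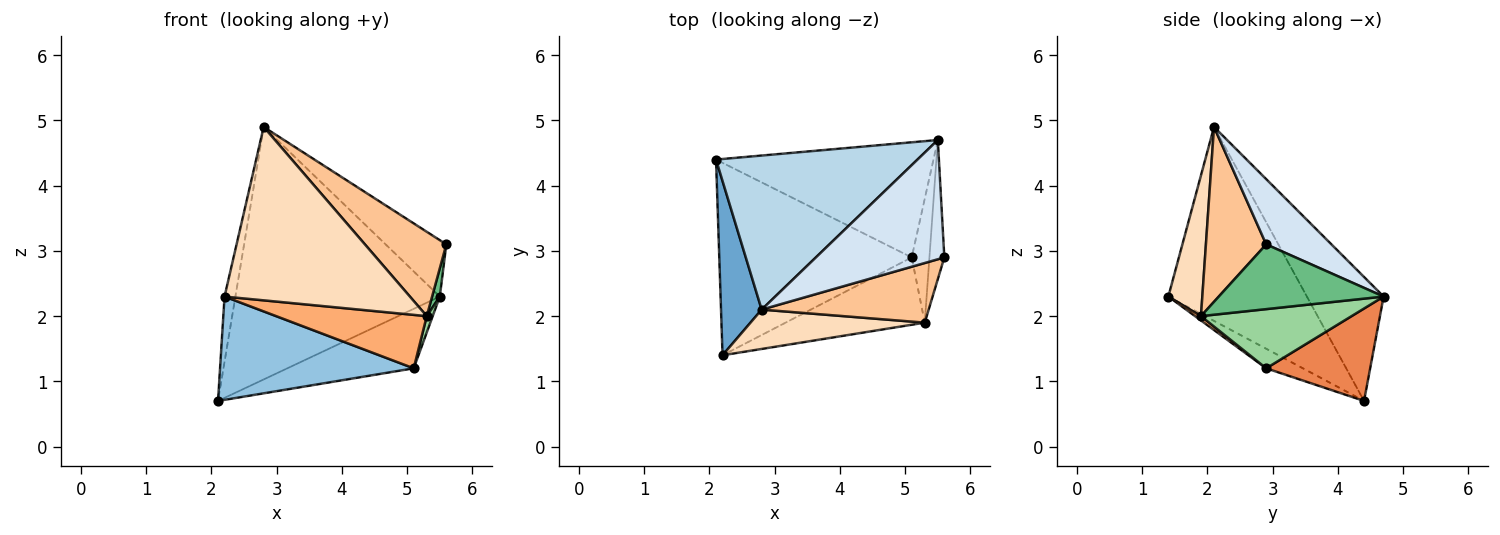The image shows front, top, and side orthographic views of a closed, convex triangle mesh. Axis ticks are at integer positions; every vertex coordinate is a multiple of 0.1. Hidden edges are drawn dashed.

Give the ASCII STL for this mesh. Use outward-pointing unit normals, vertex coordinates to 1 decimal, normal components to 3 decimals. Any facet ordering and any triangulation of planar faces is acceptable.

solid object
 facet normal -0.976 0.077 0.205
  outer loop
   vertex 2.8 2.1 4.9
   vertex 2.1 4.4 0.7
   vertex 2.2 1.4 2.3
  endloop
 endfacet
 facet normal -0.089 -0.471 -0.878
  outer loop
   vertex 5.1 2.9 1.2
   vertex 2.2 1.4 2.3
   vertex 2.1 4.4 0.7
  endloop
 endfacet
 facet normal -0.305 0.813 0.496
  outer loop
   vertex 5.5 4.7 2.3
   vertex 2.1 4.4 0.7
   vertex 2.8 2.1 4.9
  endloop
 endfacet
 facet normal 0.417 0.388 0.822
  outer loop
   vertex 5.5 4.7 2.3
   vertex 2.8 2.1 4.9
   vertex 5.6 2.9 3.1
  endloop
 endfacet
 facet normal 0.353 0.429 -0.831
  outer loop
   vertex 5.5 4.7 2.3
   vertex 5.1 2.9 1.2
   vertex 2.1 4.4 0.7
  endloop
 endfacet
 facet normal 0.024 -0.622 -0.783
  outer loop
   vertex 5.3 1.9 2.0
   vertex 2.2 1.4 2.3
   vertex 5.1 2.9 1.2
  endloop
 endfacet
 facet normal 0.517 -0.699 0.494
  outer loop
   vertex 5.3 1.9 2.0
   vertex 5.6 2.9 3.1
   vertex 2.8 2.1 4.9
  endloop
 endfacet
 facet normal 0.176 -0.960 0.218
  outer loop
   vertex 5.3 1.9 2.0
   vertex 2.8 2.1 4.9
   vertex 2.2 1.4 2.3
  endloop
 endfacet
 facet normal 0.973 -0.046 -0.224
  outer loop
   vertex 5.3 1.9 2.0
   vertex 5.5 4.7 2.3
   vertex 5.6 2.9 3.1
  endloop
 endfacet
 facet normal 0.957 -0.038 -0.286
  outer loop
   vertex 5.3 1.9 2.0
   vertex 5.1 2.9 1.2
   vertex 5.5 4.7 2.3
  endloop
 endfacet
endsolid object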